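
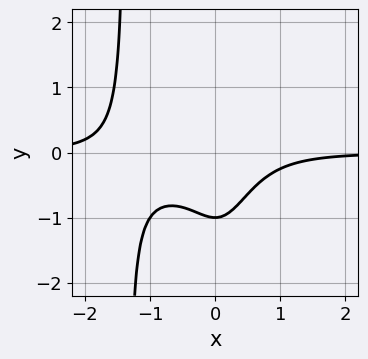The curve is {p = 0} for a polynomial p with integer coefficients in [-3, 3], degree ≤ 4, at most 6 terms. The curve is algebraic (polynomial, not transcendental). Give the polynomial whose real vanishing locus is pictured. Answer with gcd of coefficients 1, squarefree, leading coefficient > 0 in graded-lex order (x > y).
1. Degree: no degree-3 curve has this shape, so deg p = 4.
2. From the axis intercepts and sections: it crosses the y-axis at the gridline y = -1; no x-intercept at any integer in the box.
3. Solving for integer coefficients yields p as stated.

3*x^3*y + 3*x^2*y + 2*y + 2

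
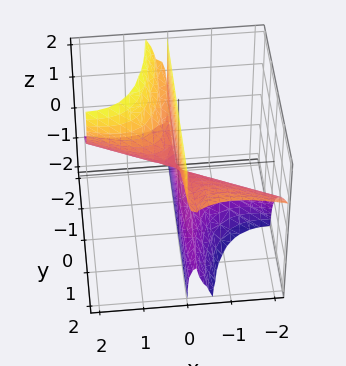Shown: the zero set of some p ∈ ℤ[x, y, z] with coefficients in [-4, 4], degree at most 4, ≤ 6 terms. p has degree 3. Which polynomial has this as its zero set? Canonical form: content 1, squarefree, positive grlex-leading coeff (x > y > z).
x^3 + 2*x^2*y - 2*x^2*z + x*z^2

First, degree: the shape is more complex than any degree-2 surface, so deg p = 3.
Then, from the axis intercepts and sections: it crosses the x-axis at the gridline x = 0; every point of the y-axis in the box is on the surface; the visible z-axis segment lies entirely on the surface.
Finally, the integer polynomial consistent with all of this is the stated p.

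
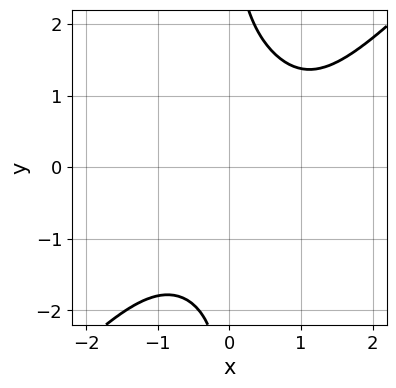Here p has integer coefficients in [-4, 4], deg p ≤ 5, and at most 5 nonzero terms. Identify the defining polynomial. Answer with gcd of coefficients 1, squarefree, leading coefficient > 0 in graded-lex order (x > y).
1. Degree: no degree-3 curve has this shape, so deg p = 4.
2. Against the integer gridlines: no y-intercept at any integer in the box; it misses every integer gridline on the x-axis.
3. The integer polynomial consistent with all of this is the stated p.

x^4 - x*y^3 - x^2*y + 3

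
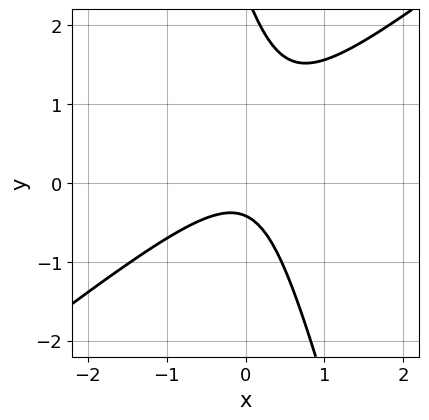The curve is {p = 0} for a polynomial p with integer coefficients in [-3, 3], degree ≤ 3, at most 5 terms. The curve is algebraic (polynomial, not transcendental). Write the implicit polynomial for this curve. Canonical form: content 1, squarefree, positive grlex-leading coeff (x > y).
Degree: no degree-1 curve has this shape, so deg p = 2.
From the visible intercepts: the curve avoids every integer x-axis point in the box.
Putting this together gives p.

3*x^2 - 3*x*y - y^2 + 2*y + 1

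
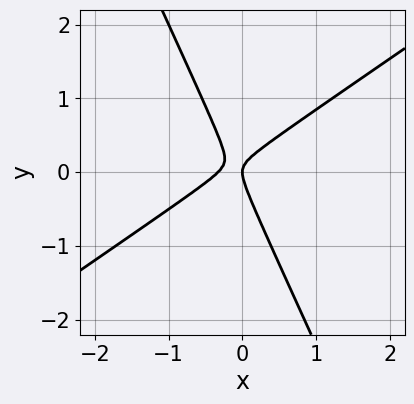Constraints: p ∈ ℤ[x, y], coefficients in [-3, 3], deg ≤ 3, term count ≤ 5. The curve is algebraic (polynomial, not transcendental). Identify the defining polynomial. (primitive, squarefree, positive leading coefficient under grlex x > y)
3*x^2 - 3*x*y - 2*y^2 + x

First, degree: a generic line meets the curve in up to 2 points, so deg p = 2.
Next, checking where it meets the axes: it crosses the x-axis at the gridline x = 0; one y-axis crossing is at y = 0.
Finally, putting this together gives p.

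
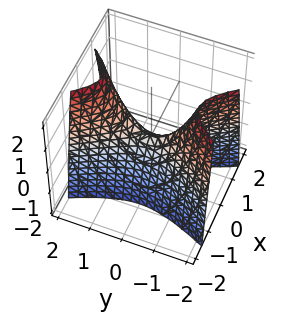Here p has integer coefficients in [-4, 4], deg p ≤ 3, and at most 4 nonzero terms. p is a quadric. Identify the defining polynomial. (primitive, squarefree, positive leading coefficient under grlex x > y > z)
3*x^2 - y^2 + z

1. deg p = 2. A hyperbolic paraboloid; a quadric.
2. Symmetries: it's symmetric under y → −y, forcing even powers of y; it's symmetric under x → −x, forcing even powers of x.
3. From the axis intercepts and sections: it crosses the z-axis at the gridline z = 0; it meets the x-axis at x = 0 (among the integer gridlines); it meets the y-axis at y = 0 (among the integer gridlines).
4. Together with the visible shape, these determine p as stated.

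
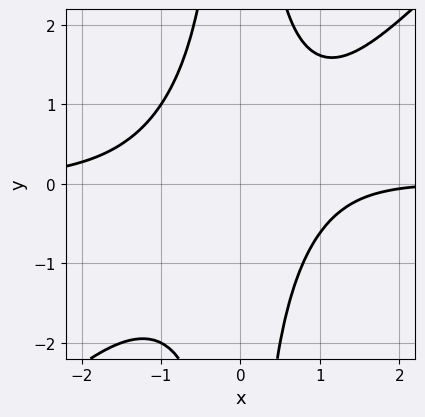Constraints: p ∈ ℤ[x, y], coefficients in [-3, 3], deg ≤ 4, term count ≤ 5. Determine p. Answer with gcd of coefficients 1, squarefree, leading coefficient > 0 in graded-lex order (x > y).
2*x^3*y - 2*x^2*y^2 - x + 3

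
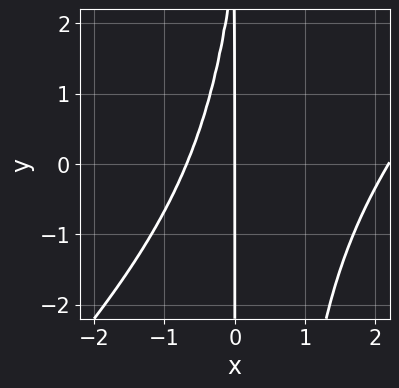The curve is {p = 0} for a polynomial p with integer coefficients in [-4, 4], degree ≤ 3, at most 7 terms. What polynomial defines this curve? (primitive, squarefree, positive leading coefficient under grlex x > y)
2*x^3 - 2*x^2*y - 3*x^2 + x*y - 3*x

The degree is 3 — a generic line meets the curve in up to 3 points.
From the axis intercepts and sections: it meets the x-axis at x = 0 (among the integer gridlines); the visible y-axis segment lies entirely on the curve.
The integer polynomial consistent with all of this is the stated p.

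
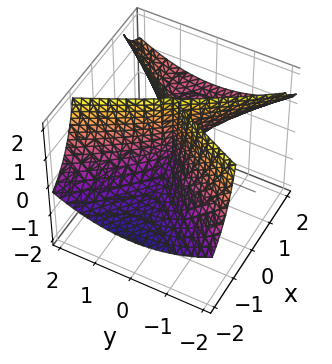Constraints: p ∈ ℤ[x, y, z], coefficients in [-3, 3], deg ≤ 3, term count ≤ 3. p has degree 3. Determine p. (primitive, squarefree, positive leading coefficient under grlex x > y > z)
x^3 - 3*x^2*z + 2*y^2

First, deg p = 3. A generic line meets the surface in up to 3 points.
Next, from the visible intercepts: one y-axis crossing is at y = 0; the visible z-axis segment lies entirely on the surface; one x-axis crossing is at x = 0.
Finally, together with the visible shape, these determine p as stated.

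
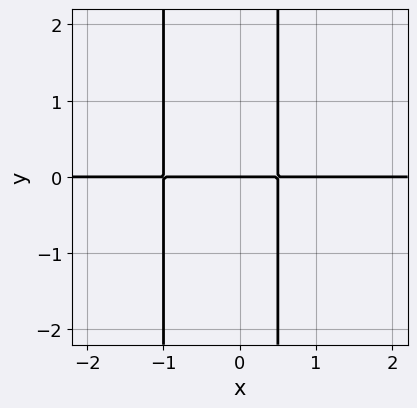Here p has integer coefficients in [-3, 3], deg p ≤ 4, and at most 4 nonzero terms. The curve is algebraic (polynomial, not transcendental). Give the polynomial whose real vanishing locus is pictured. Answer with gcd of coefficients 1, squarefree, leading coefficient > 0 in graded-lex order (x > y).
2*x^2*y + x*y - y

The degree is 3 — a generic line meets the curve in up to 3 points.
Observable constraints: every point of the x-axis in the box is on the curve; it meets the y-axis at y = 0 (among the integer gridlines).
Assembling these constraints gives the stated polynomial.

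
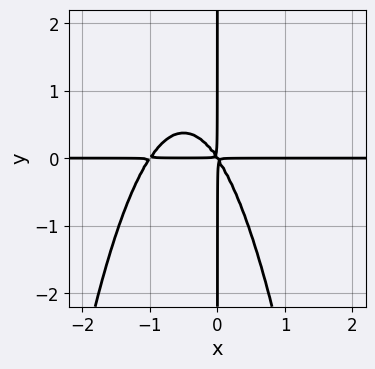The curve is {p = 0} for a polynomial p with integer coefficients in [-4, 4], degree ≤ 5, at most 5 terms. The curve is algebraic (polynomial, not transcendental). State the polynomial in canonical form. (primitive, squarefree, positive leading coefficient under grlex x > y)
Degree: no degree-3 curve has this shape, so deg p = 4.
From the visible intercepts: the visible x-axis segment lies entirely on the curve; every point of the y-axis in the box is on the curve.
Fitting integer coefficients to these (and the overall shape) gives p.

3*x^3*y + 3*x^2*y + 2*x*y^2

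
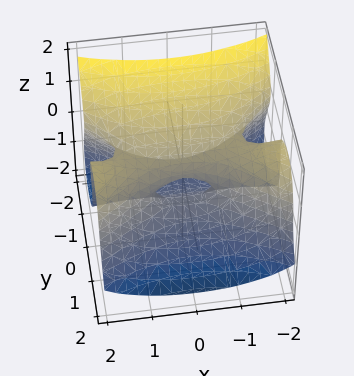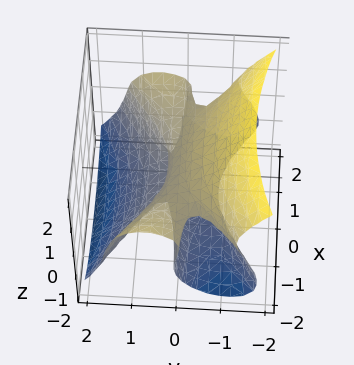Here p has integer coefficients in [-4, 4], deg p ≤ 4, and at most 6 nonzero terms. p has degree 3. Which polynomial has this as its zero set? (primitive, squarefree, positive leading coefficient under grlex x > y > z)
x^2*y - 2*y^3 - 2*z^3 - 2*y*z + z

The degree is 3 — no degree-2 surface has this shape.
From the axis intercepts and sections: one z-axis crossing is at z = 0; it meets the y-axis at y = 0 (among the integer gridlines).
Matching integer coefficients to the picture gives p. Check: (1, 0, 0) on the x-axis lies on the surface, and p(1, 0, 0) = 0. ✓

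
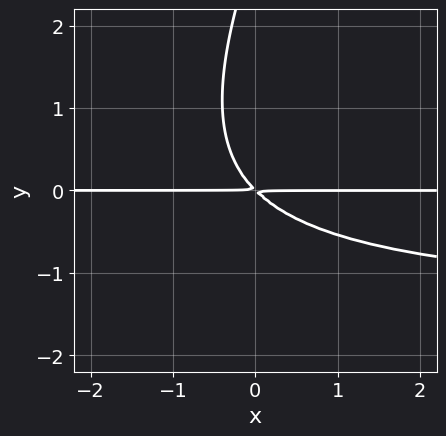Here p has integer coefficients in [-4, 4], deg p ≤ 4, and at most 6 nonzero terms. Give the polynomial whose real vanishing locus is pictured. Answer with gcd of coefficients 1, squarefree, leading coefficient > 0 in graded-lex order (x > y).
First, degree: a generic line meets the curve in up to 3 points, so deg p = 3.
Then, from the axis intercepts and sections: the visible x-axis segment lies entirely on the curve.
Finally, matching integer coefficients to the picture gives p.

2*x*y^2 - y^3 + 3*x*y + 3*y^2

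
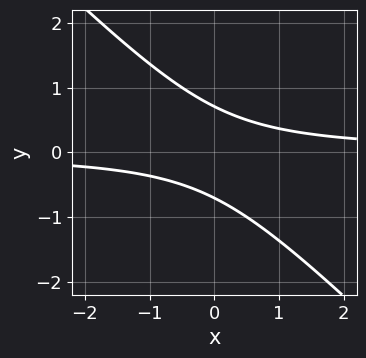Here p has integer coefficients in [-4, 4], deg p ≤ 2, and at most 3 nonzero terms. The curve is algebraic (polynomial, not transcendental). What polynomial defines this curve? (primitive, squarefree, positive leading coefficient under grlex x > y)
deg p = 2.
Observable constraints: no x-intercept at any integer in the box.
The integer polynomial consistent with all of this is the stated p.

2*x*y + 2*y^2 - 1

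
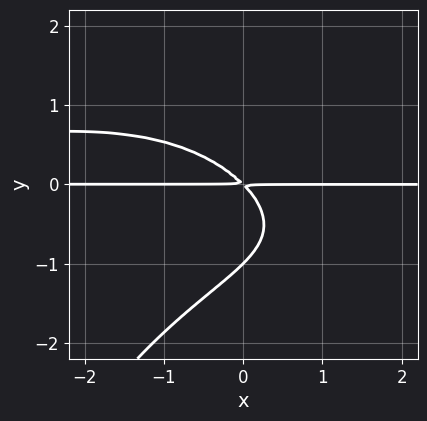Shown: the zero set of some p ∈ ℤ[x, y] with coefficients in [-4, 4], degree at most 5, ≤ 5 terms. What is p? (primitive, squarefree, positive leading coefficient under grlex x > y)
x^2*y^2 + 3*y^3 + 3*x*y + 3*y^2

(a) deg p = 4. The shape is more complex than any degree-3 curve.
(b) Against the integer gridlines: it crosses the y-axis at the gridline y = -1; every point of the x-axis in the box is on the curve.
(c) Matching integer coefficients to the picture gives p.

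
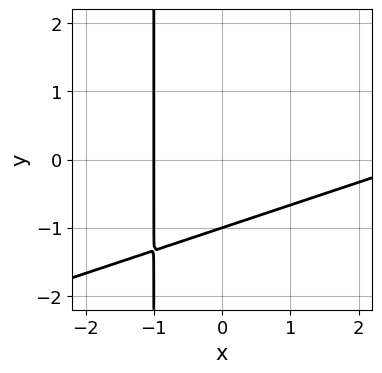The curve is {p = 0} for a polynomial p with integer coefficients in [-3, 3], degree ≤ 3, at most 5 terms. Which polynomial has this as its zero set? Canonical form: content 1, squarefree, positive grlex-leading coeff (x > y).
x^2 - 3*x*y - 2*x - 3*y - 3

1. deg p = 2.
2. Observable constraints: one x-axis crossing is at x = -1; it crosses the y-axis at the gridline y = -1.
3. Fitting integer coefficients to these (and the overall shape) gives p.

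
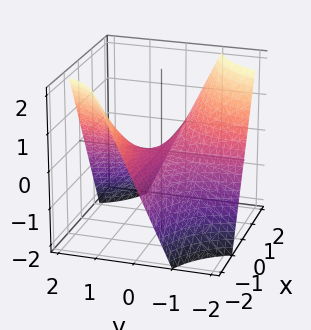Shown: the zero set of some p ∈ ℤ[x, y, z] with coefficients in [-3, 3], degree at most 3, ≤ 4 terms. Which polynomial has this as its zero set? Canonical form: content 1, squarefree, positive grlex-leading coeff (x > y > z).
First, deg p = 2.
Next, against the integer gridlines: every point of the y-axis in the box is on the surface; it crosses the z-axis at the gridline z = 0.
Finally, these observations pin down the coefficients.

x*y + z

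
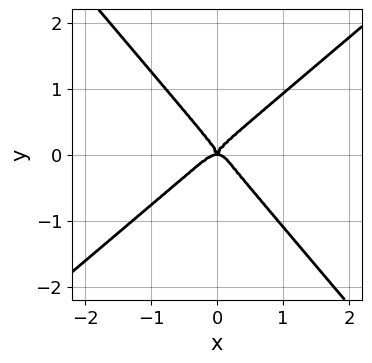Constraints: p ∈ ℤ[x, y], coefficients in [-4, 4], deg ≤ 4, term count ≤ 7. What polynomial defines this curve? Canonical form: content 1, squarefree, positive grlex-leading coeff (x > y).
3*x^4 - x^3*y - x*y^3 - 3*y^4 + x^2*y

(a) deg p = 4. A generic line meets the curve in up to 4 points.
(b) Against the integer gridlines: one x-axis crossing is at x = 0; it meets the y-axis at y = 0 (among the integer gridlines).
(c) Putting this together gives p.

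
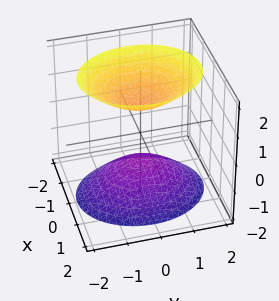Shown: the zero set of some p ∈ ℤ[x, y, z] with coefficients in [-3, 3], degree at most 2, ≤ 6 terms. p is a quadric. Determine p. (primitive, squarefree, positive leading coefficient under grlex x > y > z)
3*x^2 + 2*y^2 - 2*z^2 + 2

First, there are 2 components. Treating them together as one polynomial.
Next, deg p = 2. Two separate bowl-shaped sheets opening away from each other; a quadric.
Next, symmetries: it's symmetric under z → −z, forcing even powers of z; the y ↦ −y reflection is a symmetry, so y appears only in even powers; it's symmetric under x → −x, forcing even powers of x.
Then, against the integer gridlines: it misses every integer gridline on the x-axis; among the integer gridlines, it crosses the z-axis at z ∈ {-1, 1}; the surface avoids every integer y-axis point in the box.
Finally, together with the visible shape, these determine p as stated.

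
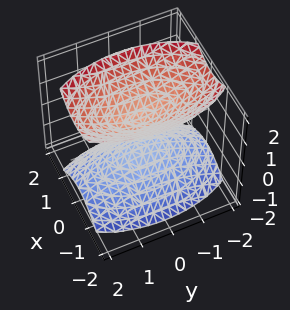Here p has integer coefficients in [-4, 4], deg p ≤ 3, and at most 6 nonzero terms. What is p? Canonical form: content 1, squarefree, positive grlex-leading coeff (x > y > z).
1. There are 2 components. Treating them together as one polynomial.
2. Degree: two sheets facing apart; a quadric, so deg p = 2.
3. Symmetries: it's symmetric under x → −x, forcing even powers of x; the z ↦ −z reflection is a symmetry, so z appears only in even powers; mirror symmetry y ↦ −y ⇒ only even powers of y.
4. Observable constraints: the surface avoids every integer x-axis point in the box; no y-intercept at any integer in the box.
5. Solving for integer coefficients yields p as stated.

3*x^2 + y^2 - 2*z^2 + 1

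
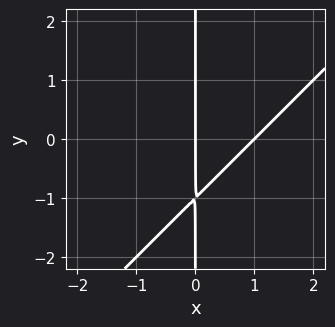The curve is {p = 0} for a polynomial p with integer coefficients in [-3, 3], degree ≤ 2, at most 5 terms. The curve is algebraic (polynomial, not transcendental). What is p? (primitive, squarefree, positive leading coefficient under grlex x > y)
1. deg p = 2. No degree-1 curve has this shape.
2. Checking where it meets the axes: among the integer gridlines, it crosses the x-axis at x ∈ {0, 1}; every point of the y-axis in the box is on the curve.
3. Fitting integer coefficients to these (and the overall shape) gives p.

x^2 - x*y - x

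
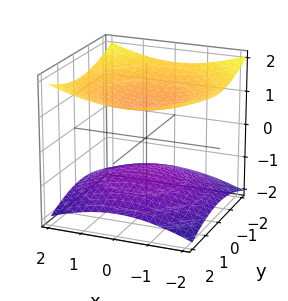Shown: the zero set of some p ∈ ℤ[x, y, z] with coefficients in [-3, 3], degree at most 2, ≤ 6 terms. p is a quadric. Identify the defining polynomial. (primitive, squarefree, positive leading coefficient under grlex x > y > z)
There are 2 components.
deg p = 2.
Symmetries: rotational symmetry about the z-axis ⇒ p depends on x, y only through x² + y²; mirror symmetry z ↦ −z ⇒ only even powers of z.
Reading off the gridlines: it misses every integer gridline on the x-axis; the z-axis gridline crossings are at z ∈ {-1, 1}; it misses every integer gridline on the y-axis.
The integer polynomial consistent with all of this is the stated p.

x^2 + y^2 - 3*z^2 + 3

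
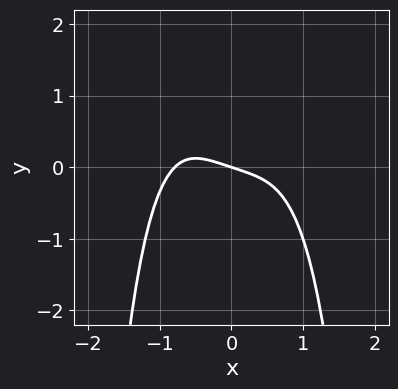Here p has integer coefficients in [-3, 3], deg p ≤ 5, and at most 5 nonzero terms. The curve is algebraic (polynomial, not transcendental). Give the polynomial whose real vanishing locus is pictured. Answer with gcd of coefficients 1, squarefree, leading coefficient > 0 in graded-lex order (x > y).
2*x^4 + x + 3*y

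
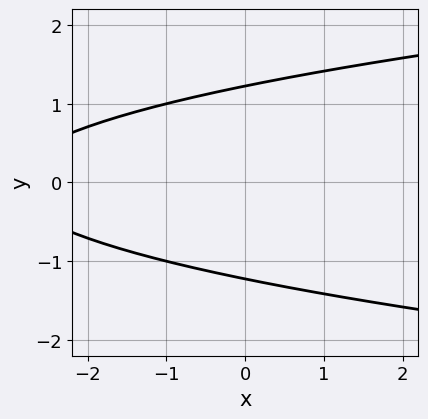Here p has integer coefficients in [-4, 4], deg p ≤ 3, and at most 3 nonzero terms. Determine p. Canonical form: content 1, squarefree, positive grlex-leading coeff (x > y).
1. The degree is 2 — no degree-1 curve has this shape.
2. Symmetries: it's symmetric under y → −y, forcing even powers of y.
3. Against the integer gridlines: the curve avoids every integer x-axis point in the box.
4. These observations pin down the coefficients.

2*y^2 - x - 3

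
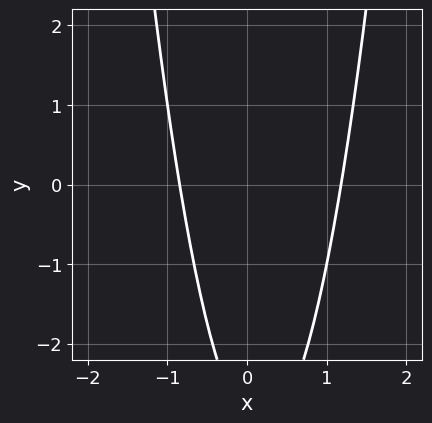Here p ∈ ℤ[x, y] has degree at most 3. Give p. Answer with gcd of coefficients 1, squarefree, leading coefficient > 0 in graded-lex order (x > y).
First, deg p = 2. No degree-1 curve has this shape.
Next, from the axis intercepts and sections: the curve avoids every integer y-axis point in the box.
Finally, these observations pin down the coefficients.

3*x^2 - x - y - 3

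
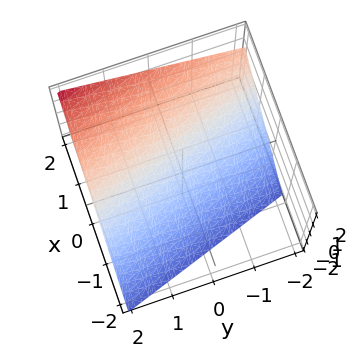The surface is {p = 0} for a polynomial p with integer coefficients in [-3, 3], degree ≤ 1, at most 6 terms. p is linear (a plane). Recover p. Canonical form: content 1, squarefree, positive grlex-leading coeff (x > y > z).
3*x + y - 3*z - 2

The degree is 1 — the surface is flat (a plane).
Observable constraints: it meets the y-axis at y = 2 (among the integer gridlines).
Together with the visible shape, these determine p as stated.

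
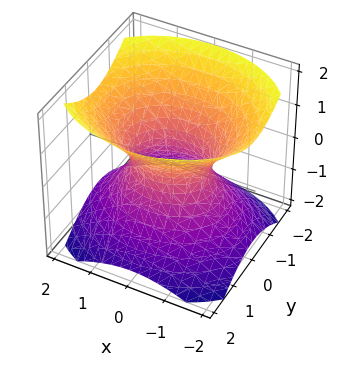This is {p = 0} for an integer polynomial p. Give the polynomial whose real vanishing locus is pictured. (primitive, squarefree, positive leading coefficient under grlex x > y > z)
(a) deg p = 2.
(b) Symmetries: mirror symmetry y ↦ −y ⇒ only even powers of y; the x ↦ −x reflection is a symmetry, so x appears only in even powers; it's symmetric under z → −z, forcing even powers of z.
(c) From the axis intercepts and sections: the surface avoids every integer z-axis point in the box; among the integer gridlines, it crosses the x-axis at x ∈ {-1, 1}.
(d) Together with the visible shape, these determine p as stated.

2*x^2 + 3*y^2 - 3*z^2 - 2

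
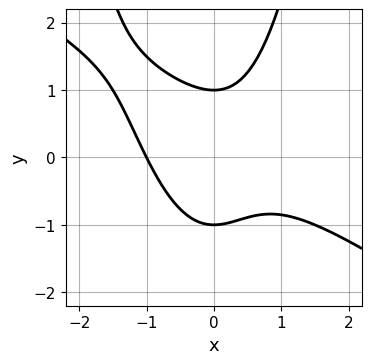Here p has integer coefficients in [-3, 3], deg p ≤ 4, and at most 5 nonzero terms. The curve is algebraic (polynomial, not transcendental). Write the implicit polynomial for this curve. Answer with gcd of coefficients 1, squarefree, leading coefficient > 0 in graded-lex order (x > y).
First, the degree is 3 — no degree-2 curve has this shape.
Then, reading off the gridlines: it meets the x-axis at x = -1 (among the integer gridlines); among the integer gridlines, it crosses the y-axis at y ∈ {-1, 1}.
Finally, fitting integer coefficients to these (and the overall shape) gives p.

2*x^3 + 3*x^2*y - 2*y^2 + 2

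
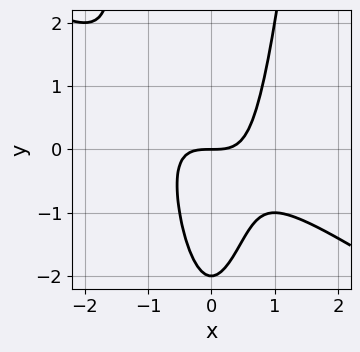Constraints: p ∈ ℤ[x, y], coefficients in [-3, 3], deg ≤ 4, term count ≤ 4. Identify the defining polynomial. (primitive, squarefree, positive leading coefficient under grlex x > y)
2*x^3 + 3*x^2*y - y^2 - 2*y

Degree: the shape is more complex than any degree-2 curve, so deg p = 3.
Reading off the gridlines: the y-axis gridline crossings are at y ∈ {-2, 0}; one x-axis crossing is at x = 0.
Together with the visible shape, these determine p as stated.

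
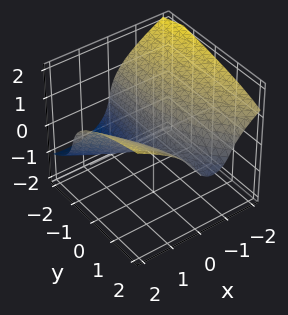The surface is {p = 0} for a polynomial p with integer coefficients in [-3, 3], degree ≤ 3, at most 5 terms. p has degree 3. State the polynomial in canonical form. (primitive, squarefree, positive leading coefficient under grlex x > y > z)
3*z^3 - 3*x^2 - 3*x*y + 3*x + 2*z

1. deg p = 3.
2. Reading off the gridlines: among the integer gridlines, it crosses the x-axis at x ∈ {0, 1}; one z-axis crossing is at z = 0; the visible y-axis segment lies entirely on the surface.
3. Solving for integer coefficients yields p as stated.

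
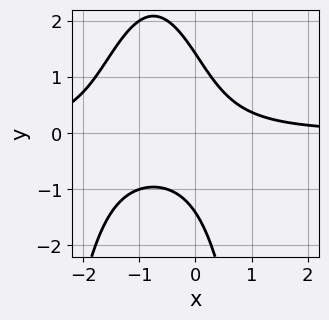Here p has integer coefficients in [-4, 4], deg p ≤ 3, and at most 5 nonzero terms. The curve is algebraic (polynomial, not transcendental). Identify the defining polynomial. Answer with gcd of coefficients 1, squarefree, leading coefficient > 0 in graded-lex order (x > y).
(a) deg p = 3. The shape is more complex than any degree-2 curve.
(b) From the axis intercepts and sections: it misses every integer gridline on the x-axis.
(c) Solving for integer coefficients yields p as stated.

2*x^2*y + 3*x*y + y^2 - 2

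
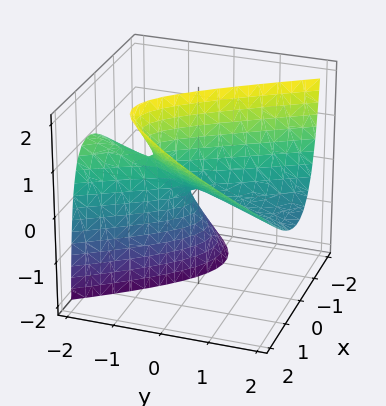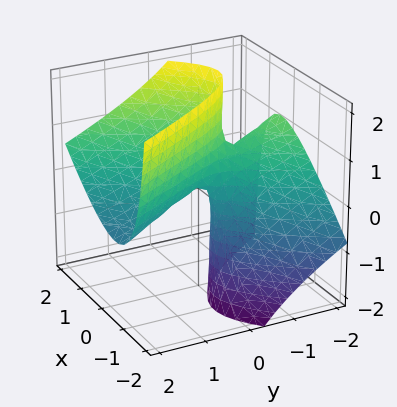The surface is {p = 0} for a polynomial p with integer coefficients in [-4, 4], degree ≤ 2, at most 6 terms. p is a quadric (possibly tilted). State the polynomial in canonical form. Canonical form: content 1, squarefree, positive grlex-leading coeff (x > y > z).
First, the degree is 2 — no degree-1 surface has this shape.
Then, from the visible intercepts: it crosses the y-axis at the gridline y = 0; one z-axis crossing is at z = 0; it crosses the x-axis at the gridline x = 0.
Finally, together with the visible shape, these determine p as stated.

3*x^2 - 3*x*z - y^2 - 3*y*z - z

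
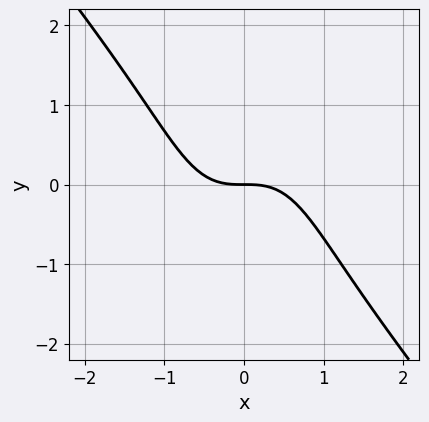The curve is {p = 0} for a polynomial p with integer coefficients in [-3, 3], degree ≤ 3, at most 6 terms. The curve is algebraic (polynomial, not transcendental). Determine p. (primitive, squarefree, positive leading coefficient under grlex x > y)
(a) The degree is 3 — the shape is more complex than any degree-2 curve.
(b) Observable constraints: it crosses the y-axis at the gridline y = 0; it crosses the x-axis at the gridline x = 0.
(c) Putting this together gives p.

3*x^3 + x^2*y + y^3 + 3*y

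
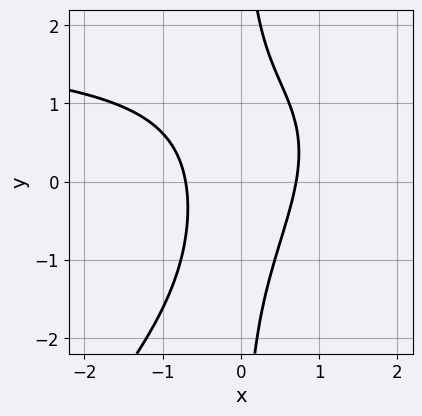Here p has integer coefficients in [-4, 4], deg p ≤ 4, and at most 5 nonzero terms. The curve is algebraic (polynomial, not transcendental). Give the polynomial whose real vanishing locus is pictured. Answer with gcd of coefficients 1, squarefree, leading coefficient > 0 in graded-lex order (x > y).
x^2*y - x*y^2 - 2*x^2 + 1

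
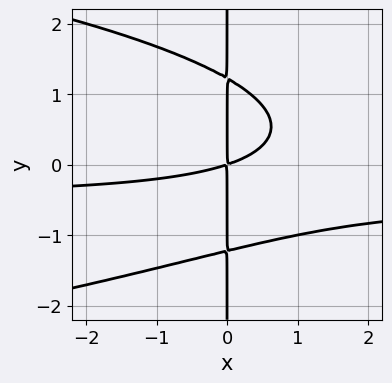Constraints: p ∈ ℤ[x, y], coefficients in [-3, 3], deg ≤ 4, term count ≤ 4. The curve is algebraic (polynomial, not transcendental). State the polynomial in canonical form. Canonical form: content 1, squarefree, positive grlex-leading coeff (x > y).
2*x*y^3 + 2*x^2*y + x^2 - 3*x*y

Degree: the shape is more complex than any degree-3 curve, so deg p = 4.
Reading off the gridlines: every point of the y-axis in the box is on the curve.
Fitting integer coefficients to these (and the overall shape) gives p.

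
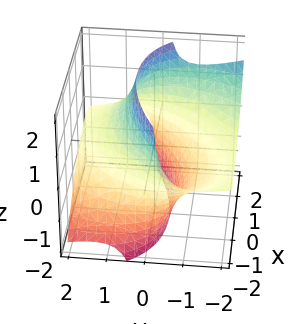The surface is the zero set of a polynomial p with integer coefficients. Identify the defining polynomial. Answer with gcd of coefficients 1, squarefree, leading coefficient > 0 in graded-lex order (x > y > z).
x^2 - x*y + y^2 + 3*y*z - 3

First, the degree is 2 — the shape is more complex than any degree-1 surface.
Then, from the axis intercepts and sections: no z-intercept at any integer in the box.
Finally, these observations pin down the coefficients.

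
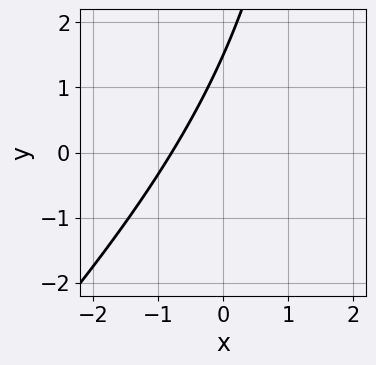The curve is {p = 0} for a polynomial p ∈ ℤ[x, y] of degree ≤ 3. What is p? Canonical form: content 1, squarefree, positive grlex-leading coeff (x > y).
x^2 - x*y - 3*x + 2*y - 3

Degree: no degree-1 curve has this shape, so deg p = 2.
Putting this together gives p.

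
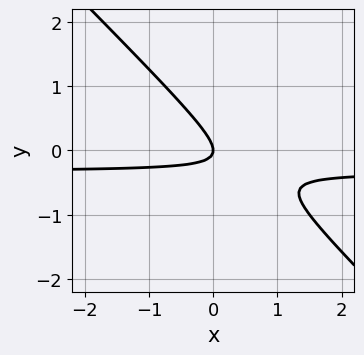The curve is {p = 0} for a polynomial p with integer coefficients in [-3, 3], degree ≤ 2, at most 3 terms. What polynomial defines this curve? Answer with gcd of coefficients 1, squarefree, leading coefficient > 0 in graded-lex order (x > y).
First, degree: no degree-1 curve has this shape, so deg p = 2.
Next, reading off the gridlines: one y-axis crossing is at y = 0; it crosses the x-axis at the gridline x = 0.
Finally, fitting integer coefficients to these (and the overall shape) gives p.

3*x*y + 3*y^2 + x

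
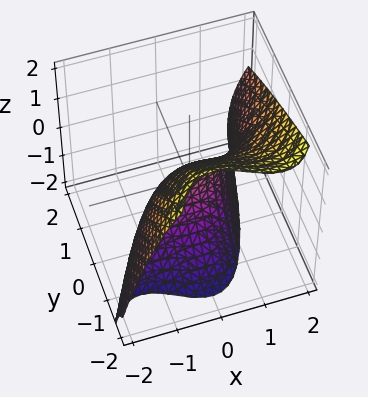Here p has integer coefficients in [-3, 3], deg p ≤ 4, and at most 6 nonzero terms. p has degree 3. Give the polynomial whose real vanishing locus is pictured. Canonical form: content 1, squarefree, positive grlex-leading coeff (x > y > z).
x^3 - x^2*z - z^2 - 3*y

deg p = 3. No degree-2 surface has this shape.
Against the integer gridlines: one z-axis crossing is at z = 0; it crosses the y-axis at the gridline y = 0; it meets the x-axis at x = 0 (among the integer gridlines).
Fitting integer coefficients to these (and the overall shape) gives p.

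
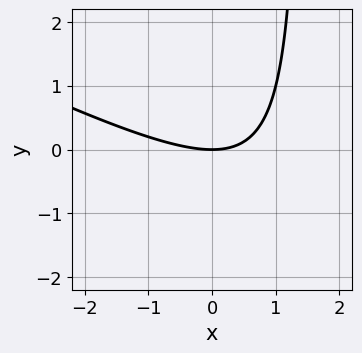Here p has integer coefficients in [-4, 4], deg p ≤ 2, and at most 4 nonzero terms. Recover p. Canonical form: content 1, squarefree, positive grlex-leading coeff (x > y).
(a) Degree: the shape is more complex than any degree-1 curve, so deg p = 2.
(b) Observable constraints: it crosses the y-axis at the gridline y = 0; it meets the x-axis at x = 0 (among the integer gridlines).
(c) Putting this together gives p.

x^2 + 2*x*y - 3*y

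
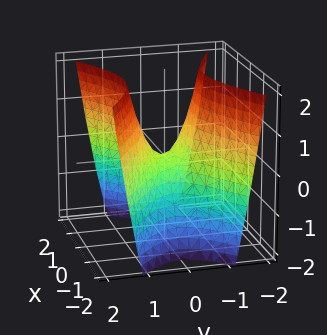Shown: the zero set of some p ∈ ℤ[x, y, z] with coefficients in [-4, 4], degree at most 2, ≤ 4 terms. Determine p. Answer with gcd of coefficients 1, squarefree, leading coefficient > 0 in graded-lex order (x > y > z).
First, the degree is 2 — a saddle surface; a quadric.
Then, symmetries: mirror symmetry y ↦ −y ⇒ only even powers of y; the x ↦ −x reflection is a symmetry, so x appears only in even powers.
Next, from the axis intercepts and sections: one z-axis crossing is at z = 0; it crosses the y-axis at the gridline y = 0; one x-axis crossing is at x = 0.
Finally, fitting integer coefficients to these (and the overall shape) gives p.

x^2 - 2*y^2 + z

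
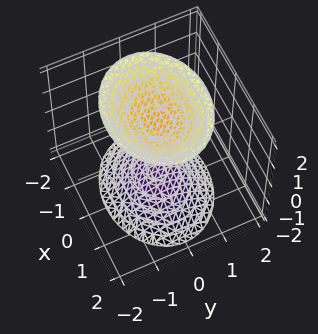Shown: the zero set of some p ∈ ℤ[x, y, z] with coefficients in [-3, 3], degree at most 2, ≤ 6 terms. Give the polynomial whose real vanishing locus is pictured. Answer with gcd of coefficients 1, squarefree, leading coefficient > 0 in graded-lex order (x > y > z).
2*x^2 + 3*y^2 - 2*z^2 + 3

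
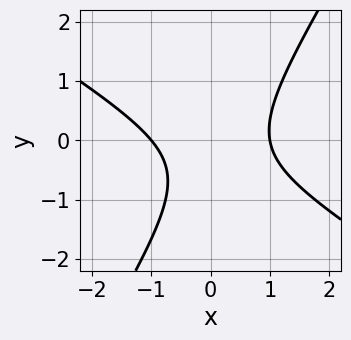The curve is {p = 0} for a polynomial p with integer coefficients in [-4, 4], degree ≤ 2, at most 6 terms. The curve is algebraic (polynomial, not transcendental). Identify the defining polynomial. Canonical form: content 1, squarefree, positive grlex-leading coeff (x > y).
3*x^2 + 3*x*y - 3*y^2 - 2*y - 3

First, degree: a generic line meets the curve in up to 2 points, so deg p = 2.
Next, reading off the gridlines: no y-intercept at any integer in the box; among the integer gridlines, it crosses the x-axis at x ∈ {-1, 1}.
Finally, fitting integer coefficients to these (and the overall shape) gives p.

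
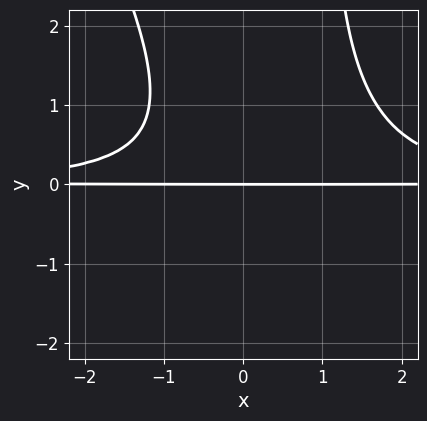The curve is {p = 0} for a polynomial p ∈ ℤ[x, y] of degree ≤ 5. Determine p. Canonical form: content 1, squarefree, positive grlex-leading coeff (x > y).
2*x^2*y^2 + x*y^3 - 2*x*y^2 - y^3 - 3*y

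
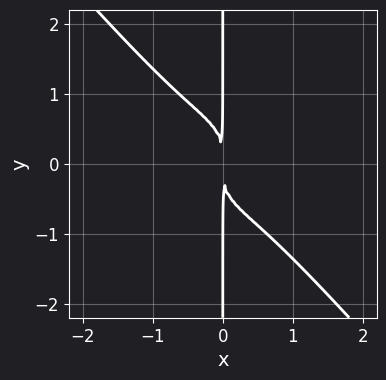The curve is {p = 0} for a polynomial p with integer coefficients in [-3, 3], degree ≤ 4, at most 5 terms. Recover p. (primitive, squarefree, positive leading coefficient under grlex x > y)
3*x^4 + 2*x*y^3 + 2*x^2

1. deg p = 4. No degree-3 curve has this shape.
2. Against the integer gridlines: every point of the y-axis in the box is on the curve.
3. Solving for integer coefficients yields p as stated.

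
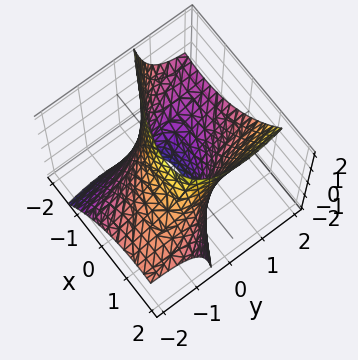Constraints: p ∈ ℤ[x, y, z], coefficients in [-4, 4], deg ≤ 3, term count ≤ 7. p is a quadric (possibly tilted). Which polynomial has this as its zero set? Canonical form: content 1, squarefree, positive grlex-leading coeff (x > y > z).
2*x^2 + 3*x*y + y^2 - 3*y*z - 3

(a) Degree: the shape is more complex than any degree-1 surface, so deg p = 2.
(b) Reading off the gridlines: it misses every integer gridline on the z-axis.
(c) Fitting integer coefficients to these (and the overall shape) gives p.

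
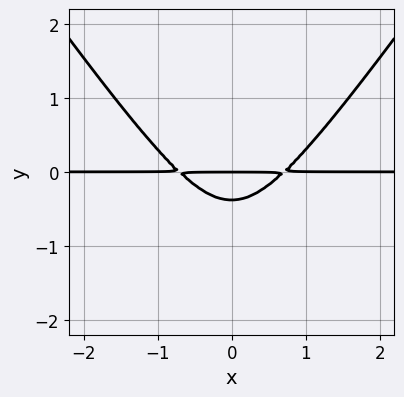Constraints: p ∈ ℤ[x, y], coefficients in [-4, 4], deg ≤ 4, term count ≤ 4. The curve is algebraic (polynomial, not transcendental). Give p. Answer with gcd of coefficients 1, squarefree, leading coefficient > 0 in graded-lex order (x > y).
First, degree: a generic line meets the curve in up to 3 points, so deg p = 3.
Next, symmetries: mirror symmetry x ↦ −x ⇒ only even powers of x.
Then, against the integer gridlines: every point of the x-axis in the box is on the curve; it meets the y-axis at y = 0 (among the integer gridlines).
Finally, assembling these constraints gives the stated polynomial.

2*x^2*y - y^3 - 3*y^2 - y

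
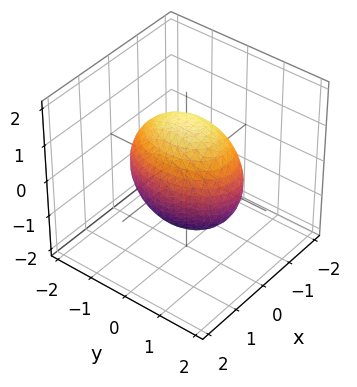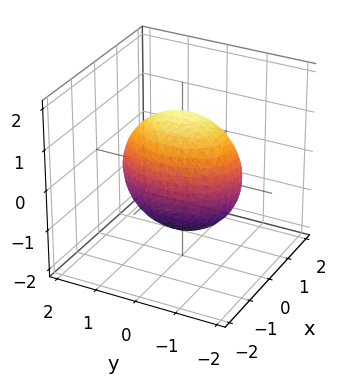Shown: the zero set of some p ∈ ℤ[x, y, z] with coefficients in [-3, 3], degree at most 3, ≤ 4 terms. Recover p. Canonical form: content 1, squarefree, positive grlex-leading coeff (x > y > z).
2*x^2 + y^2 + z^2 - 2

1. Degree: a closed, bounded, convex surface; a quadric, so deg p = 2.
2. Symmetries: it's symmetric under z → −z, forcing even powers of z; mirror symmetry x ↦ −x ⇒ only even powers of x; it's symmetric under y → −y, forcing even powers of y.
3. Observable constraints: the x-axis gridline crossings are at x ∈ {-1, 1}.
4. Matching integer coefficients to the picture gives p.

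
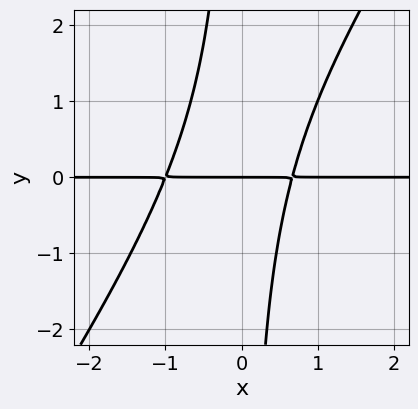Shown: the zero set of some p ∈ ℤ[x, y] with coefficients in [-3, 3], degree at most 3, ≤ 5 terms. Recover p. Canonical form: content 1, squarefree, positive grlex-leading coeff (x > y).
3*x^2*y - 2*x*y^2 + x*y - 2*y

1. The degree is 3 — a generic line meets the curve in up to 3 points.
2. Reading off the gridlines: it meets the y-axis at y = 0 (among the integer gridlines); every point of the x-axis in the box is on the curve.
3. Assembling these constraints gives the stated polynomial.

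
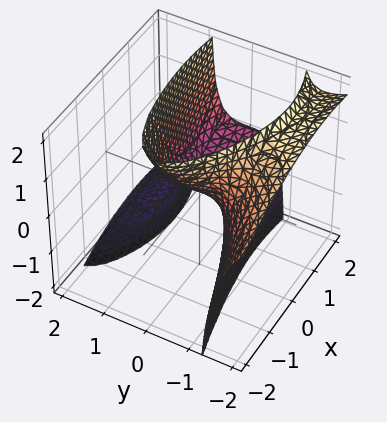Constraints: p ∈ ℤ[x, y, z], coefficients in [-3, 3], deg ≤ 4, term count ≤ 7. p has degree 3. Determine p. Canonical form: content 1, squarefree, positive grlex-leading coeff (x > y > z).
First, there are 2 components. They look like related sheets of one shape, so recover p as a whole.
Next, degree: no degree-2 surface has this shape, so deg p = 3.
Next, from the axis intercepts and sections: it crosses the y-axis at the gridline y = 0; among the integer gridlines, it crosses the x-axis at x ∈ {0, 2}; it meets the z-axis at z = 0 (among the integer gridlines).
Finally, putting this together gives p.

2*y^3 + 3*y^2*z + x^2 - 2*x - 3*z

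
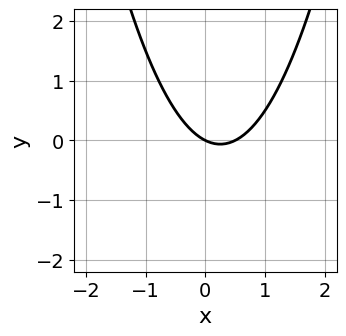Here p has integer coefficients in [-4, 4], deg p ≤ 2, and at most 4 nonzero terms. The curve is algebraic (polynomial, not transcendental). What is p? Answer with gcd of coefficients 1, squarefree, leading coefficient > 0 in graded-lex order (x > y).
2*x^2 - x - 2*y

(a) Degree: the shape is more complex than any degree-1 curve, so deg p = 2.
(b) Checking where it meets the axes: it crosses the x-axis at the gridline x = 0; it meets the y-axis at y = 0 (among the integer gridlines).
(c) Together with the visible shape, these determine p as stated.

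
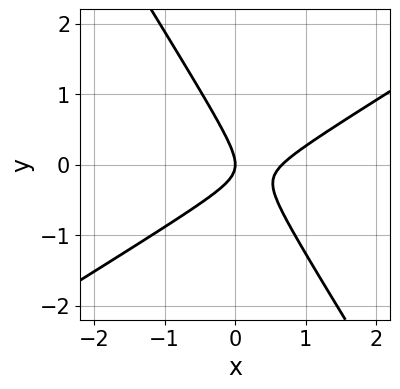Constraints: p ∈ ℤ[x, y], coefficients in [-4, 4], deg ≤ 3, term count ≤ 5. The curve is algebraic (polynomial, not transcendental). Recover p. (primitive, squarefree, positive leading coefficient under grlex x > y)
3*x^2 - 3*x*y - 3*y^2 - 2*x

(a) The degree is 2 — a generic line meets the curve in up to 2 points.
(b) From the axis intercepts and sections: one y-axis crossing is at y = 0; it meets the x-axis at x = 0 (among the integer gridlines).
(c) Solving for integer coefficients yields p as stated.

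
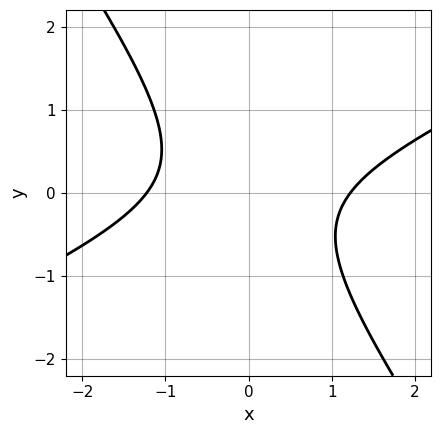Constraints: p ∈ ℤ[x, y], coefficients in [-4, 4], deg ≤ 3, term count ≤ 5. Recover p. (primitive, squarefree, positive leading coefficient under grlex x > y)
1. deg p = 2. No degree-1 curve has this shape.
2. Reading off the gridlines: no y-intercept at any integer in the box.
3. The integer polynomial consistent with all of this is the stated p.

2*x^2 - 3*x*y - 3*y^2 - 3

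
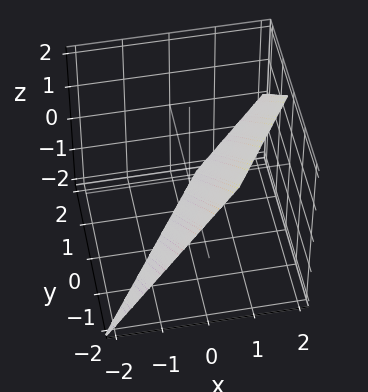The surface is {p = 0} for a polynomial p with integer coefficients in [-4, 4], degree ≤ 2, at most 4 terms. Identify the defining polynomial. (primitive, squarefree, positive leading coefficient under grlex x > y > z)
1. The degree is 1 — the surface is flat (a plane).
2. From the visible intercepts: it meets the z-axis at z = -1 (among the integer gridlines); one y-axis crossing is at y = -1.
3. Putting this together gives p.

3*x - 2*y - 2*z - 2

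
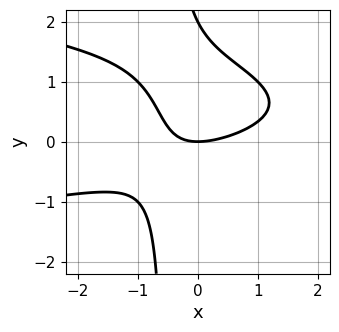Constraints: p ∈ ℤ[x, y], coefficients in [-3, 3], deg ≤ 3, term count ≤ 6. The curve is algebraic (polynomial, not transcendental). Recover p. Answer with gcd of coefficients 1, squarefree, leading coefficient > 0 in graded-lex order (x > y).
First, degree: the shape is more complex than any degree-2 curve, so deg p = 3.
Then, from the visible intercepts: it crosses the x-axis at the gridline x = 0; among the integer gridlines, it crosses the y-axis at y ∈ {0, 2}.
Finally, matching integer coefficients to the picture gives p.

2*x*y^2 + x^2 - 2*x*y + y^2 - 2*y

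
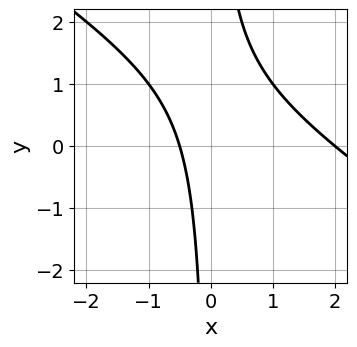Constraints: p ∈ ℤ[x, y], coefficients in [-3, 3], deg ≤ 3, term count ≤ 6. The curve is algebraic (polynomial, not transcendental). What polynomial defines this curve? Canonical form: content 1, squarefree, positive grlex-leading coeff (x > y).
First, degree: no degree-1 curve has this shape, so deg p = 2.
Then, against the integer gridlines: no y-intercept at any integer in the box; one x-axis crossing is at x = 2.
Finally, together with the visible shape, these determine p as stated.

2*x^2 + 3*x*y - 3*x - 2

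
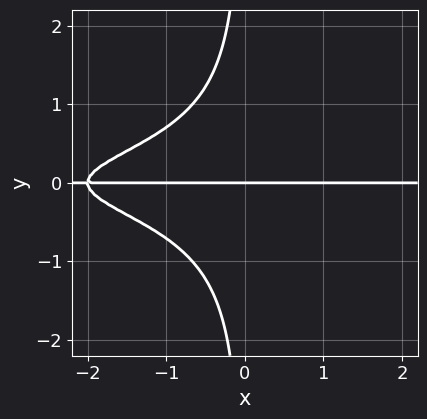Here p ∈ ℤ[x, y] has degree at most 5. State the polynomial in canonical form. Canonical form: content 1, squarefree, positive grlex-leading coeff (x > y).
1. deg p = 4. No degree-3 curve has this shape.
2. Reading off the gridlines: it meets the y-axis at y = 0 (among the integer gridlines); every point of the x-axis in the box is on the curve.
3. Putting this together gives p.

2*x*y^3 + x*y + 2*y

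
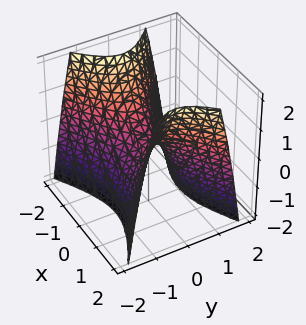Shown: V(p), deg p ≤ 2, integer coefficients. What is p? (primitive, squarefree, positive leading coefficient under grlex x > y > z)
First, the degree is 2 — a saddle surface; a quadric.
Next, symmetries: it's symmetric under y → −y, forcing even powers of y; the x ↦ −x reflection is a symmetry, so x appears only in even powers.
Then, against the integer gridlines: it crosses the y-axis at the gridline y = 0; it crosses the z-axis at the gridline z = 0.
Finally, assembling these constraints gives the stated polynomial.

x^2 - 2*y^2 - z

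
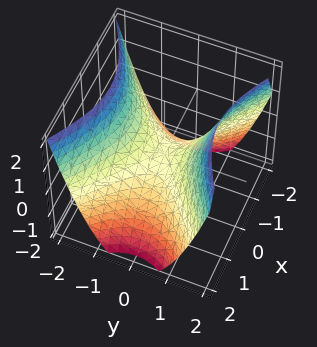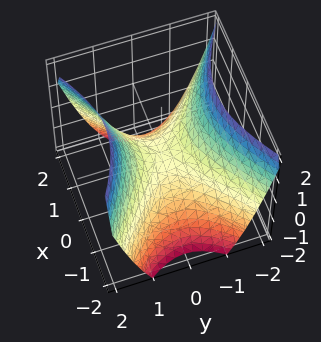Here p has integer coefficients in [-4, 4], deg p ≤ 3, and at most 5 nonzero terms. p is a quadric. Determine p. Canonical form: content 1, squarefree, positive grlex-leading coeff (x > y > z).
First, deg p = 2. A saddle surface; a quadric.
Then, symmetries: mirror symmetry x ↦ −x ⇒ only even powers of x; the y ↦ −y reflection is a symmetry, so y appears only in even powers.
Then, observable constraints: it crosses the y-axis at the gridline y = 0; one x-axis crossing is at x = 0.
Finally, the integer polynomial consistent with all of this is the stated p.

2*x^2 - 3*y^2 + 3*z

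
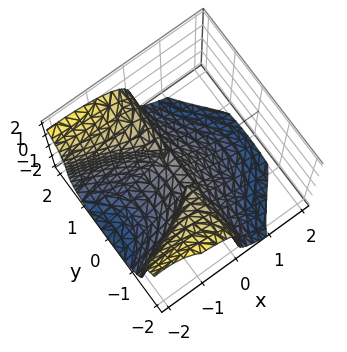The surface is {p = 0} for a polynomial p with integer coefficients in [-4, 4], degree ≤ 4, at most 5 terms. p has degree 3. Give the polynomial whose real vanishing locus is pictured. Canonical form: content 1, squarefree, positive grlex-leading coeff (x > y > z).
2*x*y^2 + z^3 + 2*x^2

First, deg p = 3. A generic line meets the surface in up to 3 points.
Next, checking where it meets the axes: the visible y-axis segment lies entirely on the surface; it meets the x-axis at x = 0 (among the integer gridlines).
Finally, solving for integer coefficients yields p as stated.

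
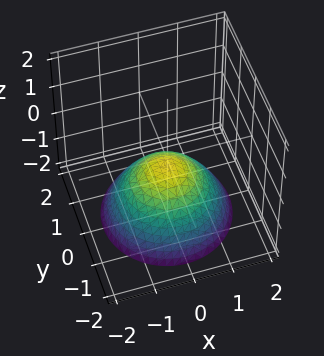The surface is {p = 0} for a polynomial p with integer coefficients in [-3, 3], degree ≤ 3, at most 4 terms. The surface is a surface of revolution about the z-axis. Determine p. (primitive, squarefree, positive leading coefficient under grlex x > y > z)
deg p = 2. A generic line meets the surface in up to 2 points.
Symmetry: the surface is invariant under rotation about z: p = q(x² + y², z).
Against the integer gridlines: it misses every integer gridline on the x-axis; a circular section at z = -1 has radius exactly 1.
Putting this together gives p.

2*x^2 + 2*y^2 + 3*z + 1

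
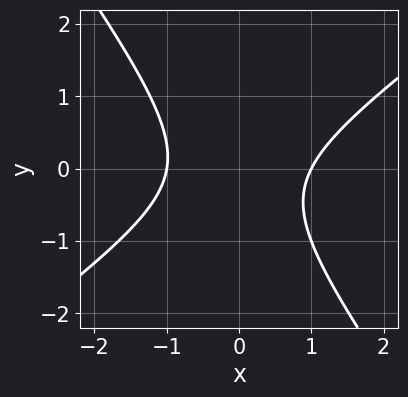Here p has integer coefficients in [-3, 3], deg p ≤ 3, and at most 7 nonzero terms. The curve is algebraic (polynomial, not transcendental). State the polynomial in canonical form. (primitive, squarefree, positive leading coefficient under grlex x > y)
3*x^2 - 2*x*y - 3*y^2 - y - 3

First, the degree is 2 — no degree-1 curve has this shape.
Next, from the axis intercepts and sections: no y-intercept at any integer in the box; the x-axis gridline crossings are at x ∈ {-1, 1}.
Finally, these observations pin down the coefficients.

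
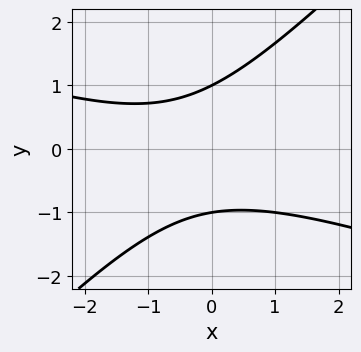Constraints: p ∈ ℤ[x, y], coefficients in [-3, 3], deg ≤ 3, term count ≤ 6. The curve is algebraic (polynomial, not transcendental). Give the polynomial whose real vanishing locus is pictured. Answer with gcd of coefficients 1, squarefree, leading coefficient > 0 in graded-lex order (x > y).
The degree is 2 — no degree-1 curve has this shape.
Observable constraints: it misses every integer gridline on the x-axis; among the integer gridlines, it crosses the y-axis at y ∈ {-1, 1}.
Putting this together gives p.

x^2 + 2*x*y - 3*y^2 + x + 3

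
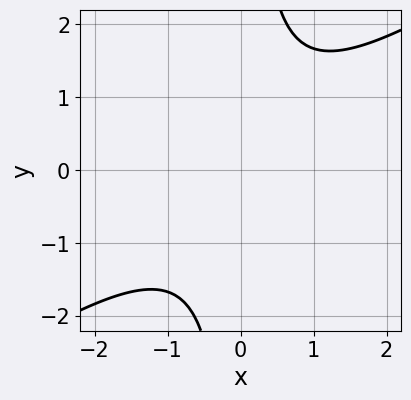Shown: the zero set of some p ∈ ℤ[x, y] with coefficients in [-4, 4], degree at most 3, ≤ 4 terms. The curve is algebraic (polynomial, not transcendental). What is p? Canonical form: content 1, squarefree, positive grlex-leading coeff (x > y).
2*x^2 - 3*x*y + 3

deg p = 2. A generic line meets the curve in up to 2 points.
Against the integer gridlines: the curve avoids every integer x-axis point in the box; it misses every integer gridline on the y-axis.
The integer polynomial consistent with all of this is the stated p.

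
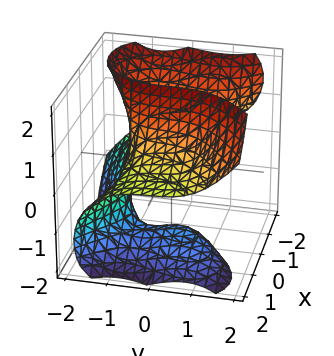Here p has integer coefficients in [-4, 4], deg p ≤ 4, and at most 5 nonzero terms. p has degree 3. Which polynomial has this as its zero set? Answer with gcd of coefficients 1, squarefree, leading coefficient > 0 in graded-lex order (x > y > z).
3*x^2*z - x*y*z + 3*x*z^2 - 2*y^3 - 2

(a) Degree: no degree-2 surface has this shape, so deg p = 3.
(b) Observable constraints: it misses every integer gridline on the z-axis; the surface avoids every integer x-axis point in the box.
(c) Solving for integer coefficients yields p as stated.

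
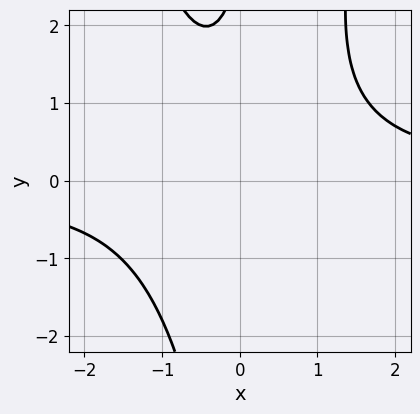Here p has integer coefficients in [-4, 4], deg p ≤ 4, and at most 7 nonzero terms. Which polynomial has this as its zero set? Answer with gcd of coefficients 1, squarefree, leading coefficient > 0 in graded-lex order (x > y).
2*x^3*y - x*y^2 - 2*x^2 + y - 3

First, deg p = 4.
Then, from the visible intercepts: no x-intercept at any integer in the box; it misses every integer gridline on the y-axis.
Finally, solving for integer coefficients yields p as stated.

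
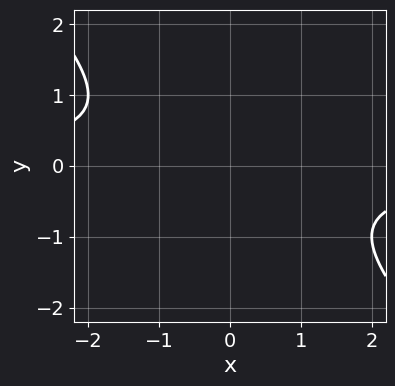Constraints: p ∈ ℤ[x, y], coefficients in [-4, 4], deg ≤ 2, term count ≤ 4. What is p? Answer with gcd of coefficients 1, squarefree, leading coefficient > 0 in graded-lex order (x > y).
x*y + y^2 + 1

(a) The degree is 2 — a generic line meets the curve in up to 2 points.
(b) From the visible intercepts: the curve avoids every integer y-axis point in the box; no x-intercept at any integer in the box.
(c) Solving for integer coefficients yields p as stated.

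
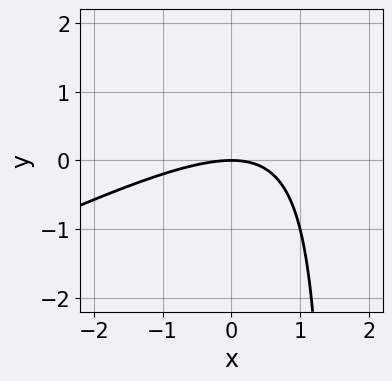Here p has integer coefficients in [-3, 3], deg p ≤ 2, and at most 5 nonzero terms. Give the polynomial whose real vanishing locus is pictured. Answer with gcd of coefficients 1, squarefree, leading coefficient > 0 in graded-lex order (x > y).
x^2 - 2*x*y + 3*y

(a) Degree: no degree-1 curve has this shape, so deg p = 2.
(b) Reading off the gridlines: it crosses the x-axis at the gridline x = 0; it crosses the y-axis at the gridline y = 0.
(c) Assembling these constraints gives the stated polynomial.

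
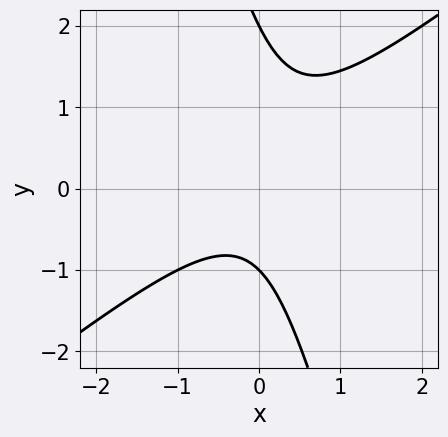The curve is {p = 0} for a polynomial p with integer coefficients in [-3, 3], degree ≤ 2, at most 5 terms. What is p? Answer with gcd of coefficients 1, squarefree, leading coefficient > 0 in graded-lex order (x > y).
First, degree: the shape is more complex than any degree-1 curve, so deg p = 2.
Next, against the integer gridlines: among the integer gridlines, it crosses the y-axis at y ∈ {-1, 2}; the curve avoids every integer x-axis point in the box.
Finally, together with the visible shape, these determine p as stated.

3*x^2 - 3*x*y - y^2 + y + 2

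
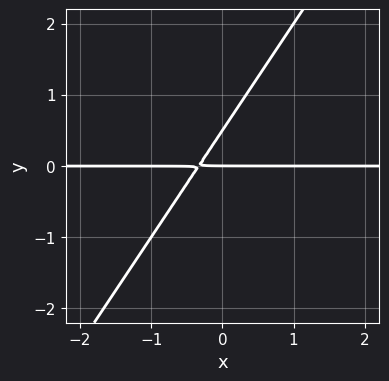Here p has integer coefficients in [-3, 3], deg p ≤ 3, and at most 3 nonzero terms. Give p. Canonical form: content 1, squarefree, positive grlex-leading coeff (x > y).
deg p = 2. The shape is more complex than any degree-1 curve.
Observable constraints: it crosses the y-axis at the gridline y = 0; every point of the x-axis in the box is on the curve.
Assembling these constraints gives the stated polynomial.

3*x*y - 2*y^2 + y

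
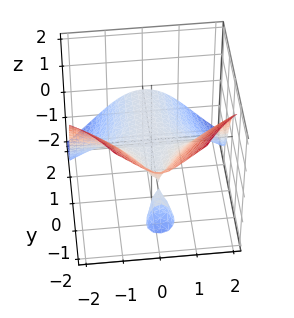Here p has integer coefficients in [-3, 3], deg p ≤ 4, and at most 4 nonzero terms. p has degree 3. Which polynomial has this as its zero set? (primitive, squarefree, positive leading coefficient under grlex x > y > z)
(a) The picture has 2 separate pieces.
(b) deg p = 3.
(c) From the visible intercepts: the visible x-axis segment lies entirely on the surface; every point of the y-axis in the box is on the surface; it crosses the z-axis at the gridline z = 0.
(d) Assembling these constraints gives the stated polynomial.

2*x^2*y + z^3 + 2*y*z + 3*z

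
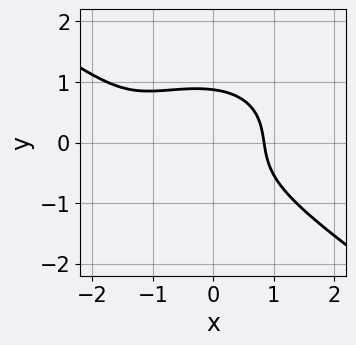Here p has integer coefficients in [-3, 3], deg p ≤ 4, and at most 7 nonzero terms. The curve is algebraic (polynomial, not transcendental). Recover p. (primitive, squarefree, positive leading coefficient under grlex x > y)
x^3 + 3*y^3 + 2*x^2 + x*y - 2

The degree is 3 — the shape is more complex than any degree-2 curve.
The integer polynomial consistent with all of this is the stated p.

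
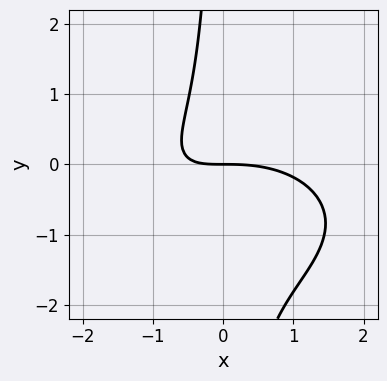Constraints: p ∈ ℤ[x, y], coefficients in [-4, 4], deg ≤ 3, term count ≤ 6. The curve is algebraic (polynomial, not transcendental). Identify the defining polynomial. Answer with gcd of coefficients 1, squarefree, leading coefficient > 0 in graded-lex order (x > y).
(a) The degree is 3 — a generic line meets the curve in up to 3 points.
(b) Observable constraints: it crosses the x-axis at the gridline x = 0; one y-axis crossing is at y = 0.
(c) Solving for integer coefficients yields p as stated.

x^3 + 3*x*y^2 + 3*x*y + 3*y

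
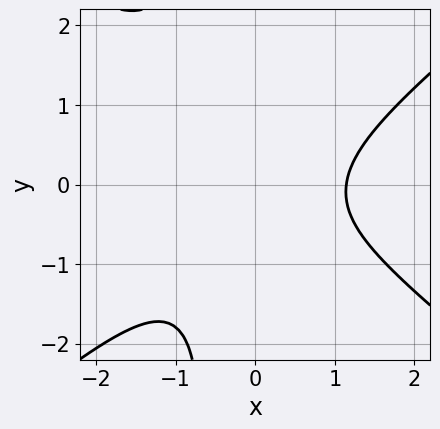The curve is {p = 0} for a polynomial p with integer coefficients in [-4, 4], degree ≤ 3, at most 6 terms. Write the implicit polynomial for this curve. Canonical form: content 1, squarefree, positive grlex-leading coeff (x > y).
Degree: a generic line meets the curve in up to 3 points, so deg p = 3.
Observable constraints: no y-intercept at any integer in the box.
Together with the visible shape, these determine p as stated.

2*x^3 - 3*x*y^2 - 2*y^2 - y - 3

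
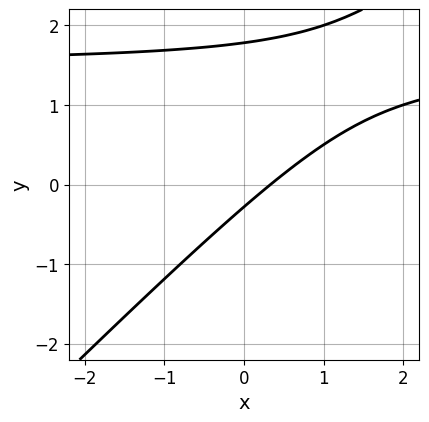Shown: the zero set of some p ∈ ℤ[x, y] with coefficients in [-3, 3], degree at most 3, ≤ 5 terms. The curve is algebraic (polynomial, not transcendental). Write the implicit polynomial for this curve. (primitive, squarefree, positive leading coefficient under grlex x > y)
First, deg p = 2.
Finally, putting this together gives p.

2*x*y - 2*y^2 - 3*x + 3*y + 1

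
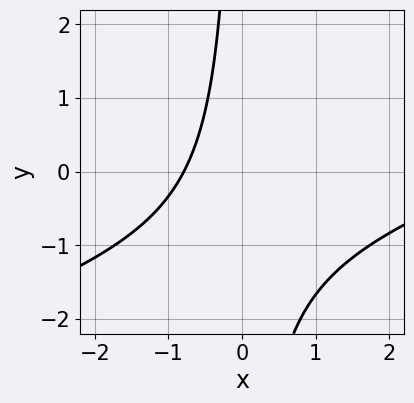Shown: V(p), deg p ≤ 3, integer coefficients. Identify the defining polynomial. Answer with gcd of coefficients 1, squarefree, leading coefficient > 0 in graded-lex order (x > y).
First, deg p = 2.
Next, reading off the gridlines: it misses every integer gridline on the y-axis.
Finally, these observations pin down the coefficients.

x^2 - 3*x*y - 3*x - 3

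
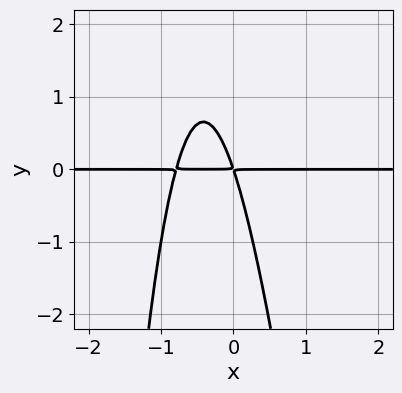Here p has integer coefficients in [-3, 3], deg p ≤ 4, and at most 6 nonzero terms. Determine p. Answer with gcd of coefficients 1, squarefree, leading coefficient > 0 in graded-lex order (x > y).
x^3*y - 3*x^2*y - 3*x*y - y^2

1. Degree: the shape is more complex than any degree-3 curve, so deg p = 4.
2. Checking where it meets the axes: the visible x-axis segment lies entirely on the curve.
3. Matching integer coefficients to the picture gives p.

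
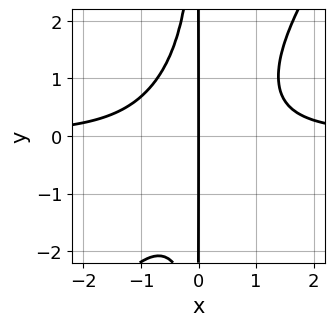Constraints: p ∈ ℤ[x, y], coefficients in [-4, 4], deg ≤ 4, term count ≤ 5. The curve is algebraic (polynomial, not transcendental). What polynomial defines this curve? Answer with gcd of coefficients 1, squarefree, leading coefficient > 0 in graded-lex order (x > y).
3*x^3*y - 2*x^2*y^2 - 3*x

First, the degree is 4 — the shape is more complex than any degree-3 curve.
Next, reading off the gridlines: the visible y-axis segment lies entirely on the curve; it crosses the x-axis at the gridline x = 0.
Finally, assembling these constraints gives the stated polynomial.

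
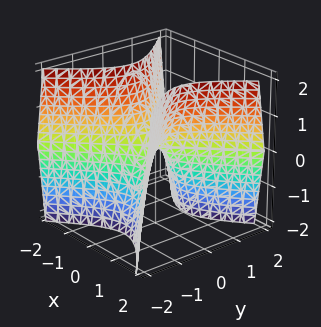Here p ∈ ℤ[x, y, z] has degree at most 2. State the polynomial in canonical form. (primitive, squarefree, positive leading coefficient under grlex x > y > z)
First, deg p = 2.
Next, symmetries: mirror symmetry y ↦ −y ⇒ only even powers of y; mirror symmetry x ↦ −x ⇒ only even powers of x.
Next, against the integer gridlines: it crosses the y-axis at the gridline y = 0; it meets the x-axis at x = 0 (among the integer gridlines); it meets the z-axis at z = 0 (among the integer gridlines).
Finally, together with the visible shape, these determine p as stated.

2*x^2 - 2*y^2 - z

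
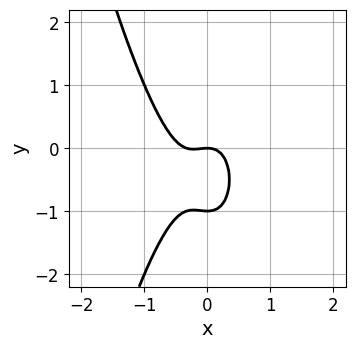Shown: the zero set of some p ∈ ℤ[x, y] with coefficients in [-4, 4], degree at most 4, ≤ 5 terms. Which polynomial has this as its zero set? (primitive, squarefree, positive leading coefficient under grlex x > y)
3*x^3 + x^2 + y^2 + y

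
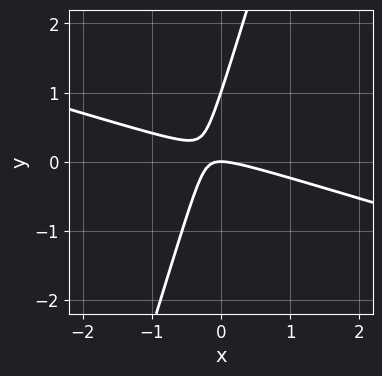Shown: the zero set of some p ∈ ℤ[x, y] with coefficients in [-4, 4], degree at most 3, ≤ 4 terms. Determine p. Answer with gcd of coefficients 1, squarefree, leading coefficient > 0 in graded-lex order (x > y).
1. deg p = 2.
2. Reading off the gridlines: it meets the x-axis at x = 0 (among the integer gridlines); the y-axis gridline crossings are at y ∈ {0, 1}.
3. Matching integer coefficients to the picture gives p.

x^2 + 3*x*y - y^2 + y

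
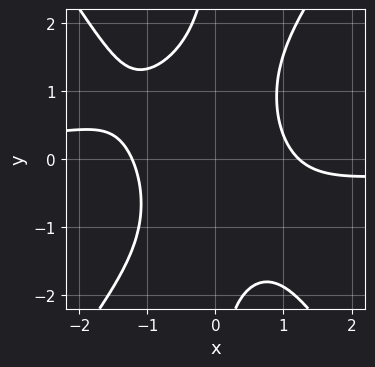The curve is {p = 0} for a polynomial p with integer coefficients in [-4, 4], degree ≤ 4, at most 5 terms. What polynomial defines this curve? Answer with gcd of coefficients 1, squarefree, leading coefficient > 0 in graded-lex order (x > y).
(a) deg p = 4.
(b) Against the integer gridlines: the curve avoids every integer y-axis point in the box.
(c) Fitting integer coefficients to these (and the overall shape) gives p.

2*x^3*y - x*y^3 + x^2*y + 2*x^2 - 3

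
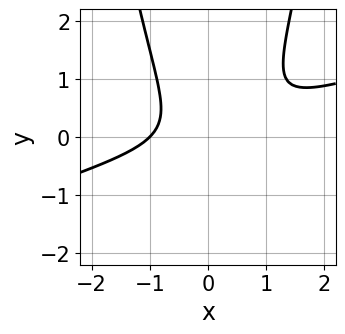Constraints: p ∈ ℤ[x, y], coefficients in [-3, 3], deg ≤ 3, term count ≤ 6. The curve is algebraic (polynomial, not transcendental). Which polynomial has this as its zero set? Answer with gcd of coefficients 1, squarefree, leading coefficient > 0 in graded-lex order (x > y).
Degree: no degree-2 curve has this shape, so deg p = 3.
Observable constraints: one x-axis crossing is at x = -1; it misses every integer gridline on the y-axis.
Solving for integer coefficients yields p as stated.

x^3 - 3*x^2*y + 2*y^2 + 1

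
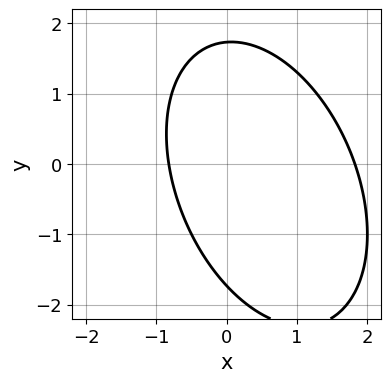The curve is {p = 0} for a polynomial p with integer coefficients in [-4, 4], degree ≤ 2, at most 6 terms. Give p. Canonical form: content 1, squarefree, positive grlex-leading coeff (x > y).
2*x^2 + x*y + y^2 - 2*x - 3

(a) Degree: the shape is more complex than any degree-1 curve, so deg p = 2.
(b) Solving for integer coefficients yields p as stated.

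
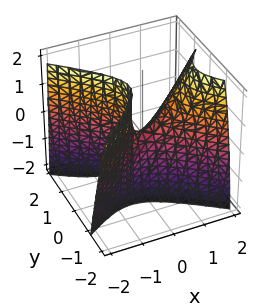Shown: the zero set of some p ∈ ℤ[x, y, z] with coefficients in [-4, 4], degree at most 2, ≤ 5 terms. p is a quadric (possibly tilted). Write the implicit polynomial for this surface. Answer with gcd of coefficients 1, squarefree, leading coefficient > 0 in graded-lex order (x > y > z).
1. The degree is 2 — the shape is more complex than any degree-1 surface.
2. Observable constraints: one z-axis crossing is at z = 0; it meets the x-axis at x = 0 (among the integer gridlines); one y-axis crossing is at y = 0.
3. Together with the visible shape, these determine p as stated.

2*x^2 - x*z - 3*y^2 - y*z - z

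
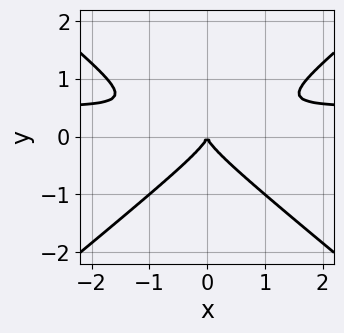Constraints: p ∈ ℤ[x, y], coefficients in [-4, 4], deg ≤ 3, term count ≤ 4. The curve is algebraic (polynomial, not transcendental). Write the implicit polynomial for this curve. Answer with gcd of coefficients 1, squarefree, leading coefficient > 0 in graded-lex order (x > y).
(a) The degree is 3 — the shape is more complex than any degree-2 curve.
(b) Symmetries: it's symmetric under x → −x, forcing even powers of x.
(c) From the axis intercepts and sections: it meets the x-axis at x = 0 (among the integer gridlines); one y-axis crossing is at y = 0.
(d) These observations pin down the coefficients.

2*x^2*y - 3*y^3 - x^2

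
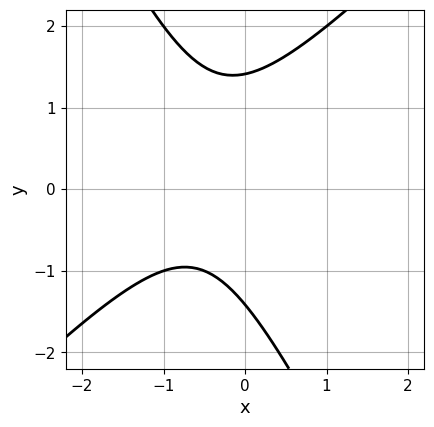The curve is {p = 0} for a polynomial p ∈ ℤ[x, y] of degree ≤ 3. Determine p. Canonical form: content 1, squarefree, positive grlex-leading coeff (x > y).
2*x^2 - x*y - y^2 + 2*x + 2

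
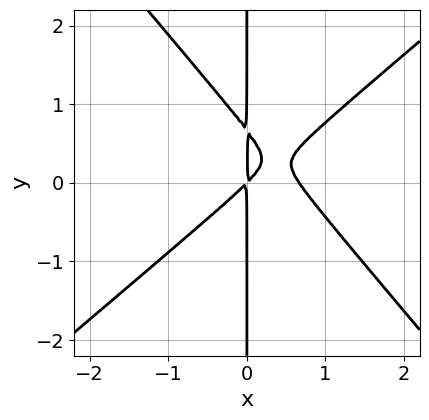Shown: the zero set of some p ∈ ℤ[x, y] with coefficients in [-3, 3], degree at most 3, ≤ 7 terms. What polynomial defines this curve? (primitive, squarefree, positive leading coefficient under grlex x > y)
3*x^3 - x^2*y - 3*x*y^2 - 2*x^2 + 2*x*y

1. deg p = 3. The shape is more complex than any degree-2 curve.
2. Observable constraints: the visible y-axis segment lies entirely on the curve.
3. Assembling these constraints gives the stated polynomial.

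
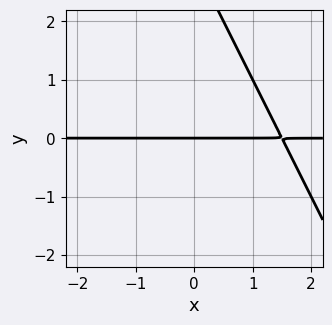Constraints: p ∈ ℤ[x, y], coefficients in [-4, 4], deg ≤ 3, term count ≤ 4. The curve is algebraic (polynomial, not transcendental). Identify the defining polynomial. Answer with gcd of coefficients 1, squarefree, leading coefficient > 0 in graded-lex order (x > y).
2*x*y + y^2 - 3*y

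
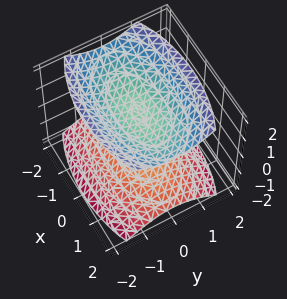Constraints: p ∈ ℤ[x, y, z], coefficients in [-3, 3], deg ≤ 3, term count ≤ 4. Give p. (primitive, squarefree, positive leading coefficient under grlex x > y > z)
x^2 + 3*y^2 - 3*z^2 + 3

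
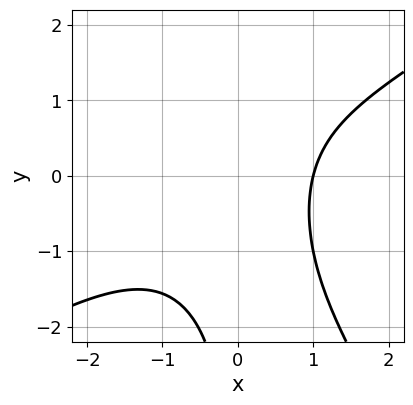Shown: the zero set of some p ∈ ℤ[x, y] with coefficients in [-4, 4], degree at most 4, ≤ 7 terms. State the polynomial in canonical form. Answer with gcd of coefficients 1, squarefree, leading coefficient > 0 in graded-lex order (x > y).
First, deg p = 3. No degree-2 curve has this shape.
Then, reading off the gridlines: the curve avoids every integer y-axis point in the box; it meets the x-axis at x = 1 (among the integer gridlines).
Finally, matching integer coefficients to the picture gives p.

x^3 - x^2*y - x*y^2 + x - 2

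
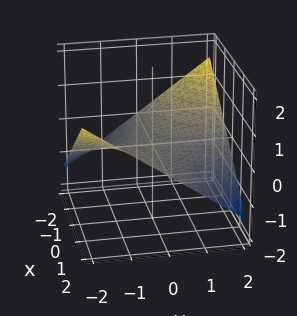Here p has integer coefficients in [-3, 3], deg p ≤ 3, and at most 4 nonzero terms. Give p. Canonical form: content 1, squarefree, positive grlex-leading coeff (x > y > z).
x*y + 3*z

1. Degree: no degree-1 surface has this shape, so deg p = 2.
2. Reading off the gridlines: the visible x-axis segment lies entirely on the surface; every point of the y-axis in the box is on the surface; it crosses the z-axis at the gridline z = 0.
3. Fitting integer coefficients to these (and the overall shape) gives p.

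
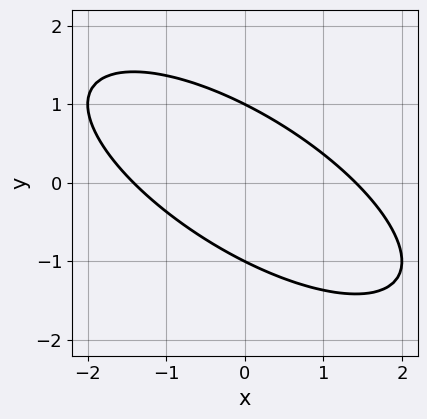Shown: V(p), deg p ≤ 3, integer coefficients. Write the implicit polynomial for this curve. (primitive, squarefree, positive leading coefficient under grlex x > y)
x^2 + 2*x*y + 2*y^2 - 2

1. deg p = 2. No degree-1 curve has this shape.
2. Checking where it meets the axes: the y-axis gridline crossings are at y ∈ {-1, 1}.
3. These observations pin down the coefficients.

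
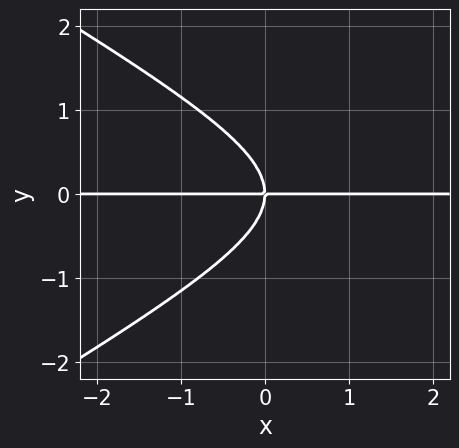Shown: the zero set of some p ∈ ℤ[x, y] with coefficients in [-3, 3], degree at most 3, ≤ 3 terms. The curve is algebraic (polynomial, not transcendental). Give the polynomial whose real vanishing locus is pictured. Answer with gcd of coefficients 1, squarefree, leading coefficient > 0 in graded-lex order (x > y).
x^2*y - 3*y^3 - 3*x*y

(a) The degree is 3 — the shape is more complex than any degree-2 curve.
(b) Observable constraints: every point of the x-axis in the box is on the curve; it meets the y-axis at y = 0 (among the integer gridlines).
(c) Solving for integer coefficients yields p as stated.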